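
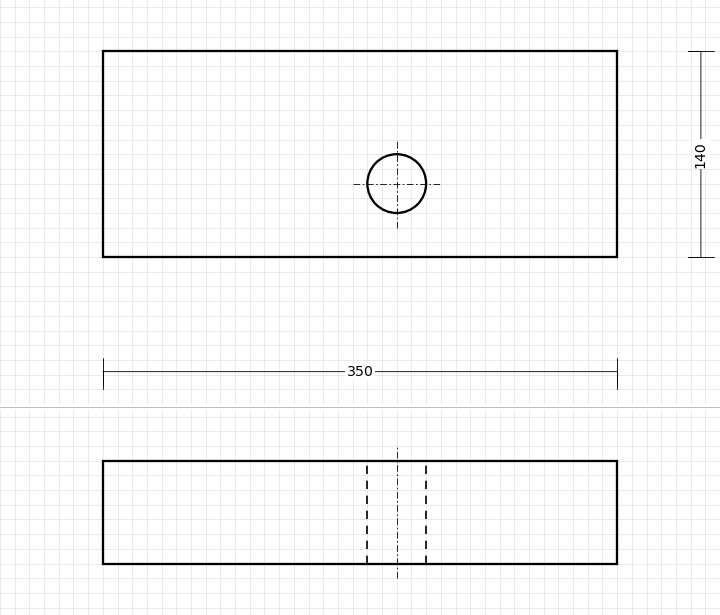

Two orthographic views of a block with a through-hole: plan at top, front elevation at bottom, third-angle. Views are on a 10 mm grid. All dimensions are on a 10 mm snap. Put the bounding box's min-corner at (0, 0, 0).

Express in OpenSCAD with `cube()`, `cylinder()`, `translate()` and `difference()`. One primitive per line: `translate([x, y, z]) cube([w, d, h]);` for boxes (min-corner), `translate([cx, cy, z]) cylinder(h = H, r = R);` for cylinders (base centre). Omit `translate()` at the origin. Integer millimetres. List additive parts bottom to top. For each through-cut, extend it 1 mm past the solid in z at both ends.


difference() {
  cube([350, 140, 70]);
  translate([200, 50, -1]) cylinder(h = 72, r = 20);
}


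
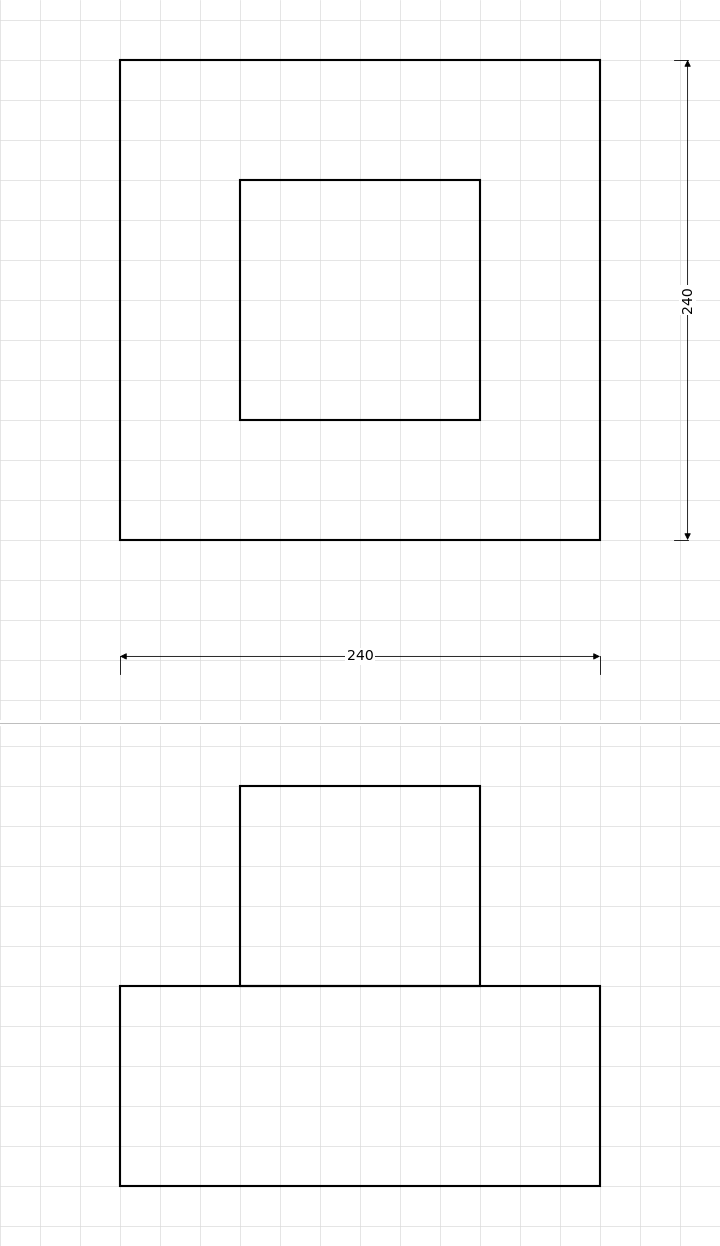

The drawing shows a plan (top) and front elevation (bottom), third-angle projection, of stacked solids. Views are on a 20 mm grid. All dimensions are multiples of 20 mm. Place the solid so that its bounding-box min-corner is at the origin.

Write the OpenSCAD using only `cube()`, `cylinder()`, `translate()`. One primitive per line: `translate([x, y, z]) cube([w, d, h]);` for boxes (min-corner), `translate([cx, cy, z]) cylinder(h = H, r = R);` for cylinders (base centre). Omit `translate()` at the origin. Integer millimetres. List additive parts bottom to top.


cube([240, 240, 100]);
translate([60, 60, 100]) cube([120, 120, 100]);


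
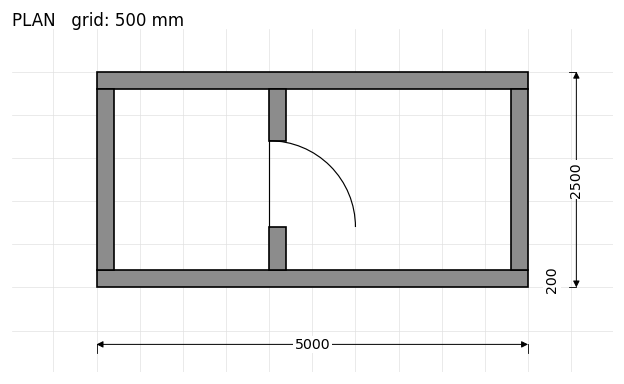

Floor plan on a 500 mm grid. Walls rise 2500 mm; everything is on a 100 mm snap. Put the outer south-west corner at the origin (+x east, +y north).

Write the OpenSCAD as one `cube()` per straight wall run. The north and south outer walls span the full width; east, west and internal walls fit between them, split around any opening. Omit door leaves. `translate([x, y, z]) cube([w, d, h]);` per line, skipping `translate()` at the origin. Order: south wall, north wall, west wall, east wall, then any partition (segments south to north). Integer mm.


cube([5000, 200, 2500]);
translate([0, 2300, 0]) cube([5000, 200, 2500]);
translate([0, 200, 0]) cube([200, 2100, 2500]);
translate([4800, 200, 0]) cube([200, 2100, 2500]);
translate([2000, 200, 0]) cube([200, 500, 2500]);
translate([2000, 1700, 0]) cube([200, 600, 2500]);


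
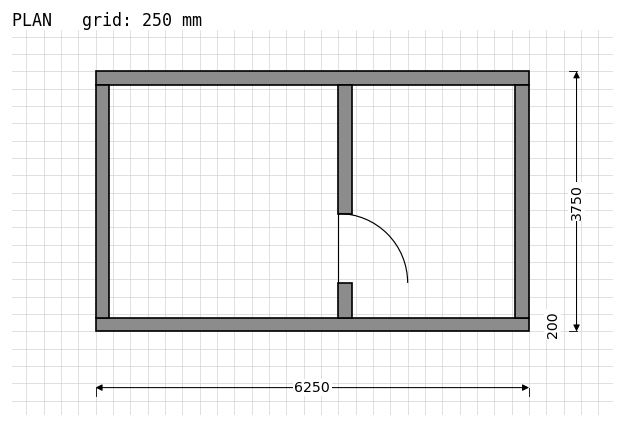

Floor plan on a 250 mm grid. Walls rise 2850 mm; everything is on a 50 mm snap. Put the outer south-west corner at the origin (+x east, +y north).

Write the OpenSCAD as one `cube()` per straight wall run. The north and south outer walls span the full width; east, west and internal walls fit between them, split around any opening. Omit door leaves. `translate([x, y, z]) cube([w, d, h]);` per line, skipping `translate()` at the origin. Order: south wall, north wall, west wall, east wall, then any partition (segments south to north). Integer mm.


cube([6250, 200, 2850]);
translate([0, 3550, 0]) cube([6250, 200, 2850]);
translate([0, 200, 0]) cube([200, 3350, 2850]);
translate([6050, 200, 0]) cube([200, 3350, 2850]);
translate([3500, 200, 0]) cube([200, 500, 2850]);
translate([3500, 1700, 0]) cube([200, 1850, 2850]);


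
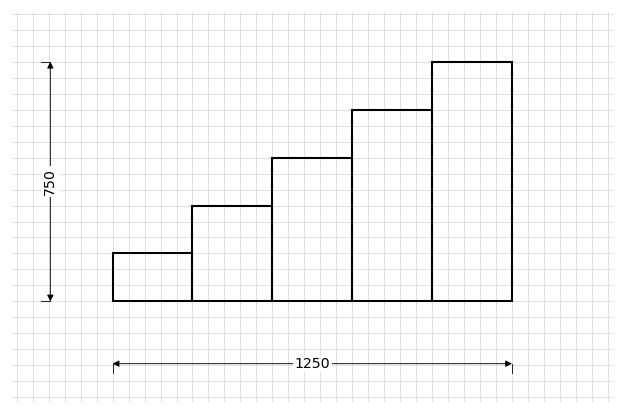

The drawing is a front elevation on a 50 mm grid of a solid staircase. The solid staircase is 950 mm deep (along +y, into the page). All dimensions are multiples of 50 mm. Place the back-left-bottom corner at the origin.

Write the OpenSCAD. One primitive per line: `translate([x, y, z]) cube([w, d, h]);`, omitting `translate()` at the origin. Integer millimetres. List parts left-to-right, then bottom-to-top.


cube([250, 950, 150]);
translate([250, 0, 0]) cube([250, 950, 300]);
translate([500, 0, 0]) cube([250, 950, 450]);
translate([750, 0, 0]) cube([250, 950, 600]);
translate([1000, 0, 0]) cube([250, 950, 750]);


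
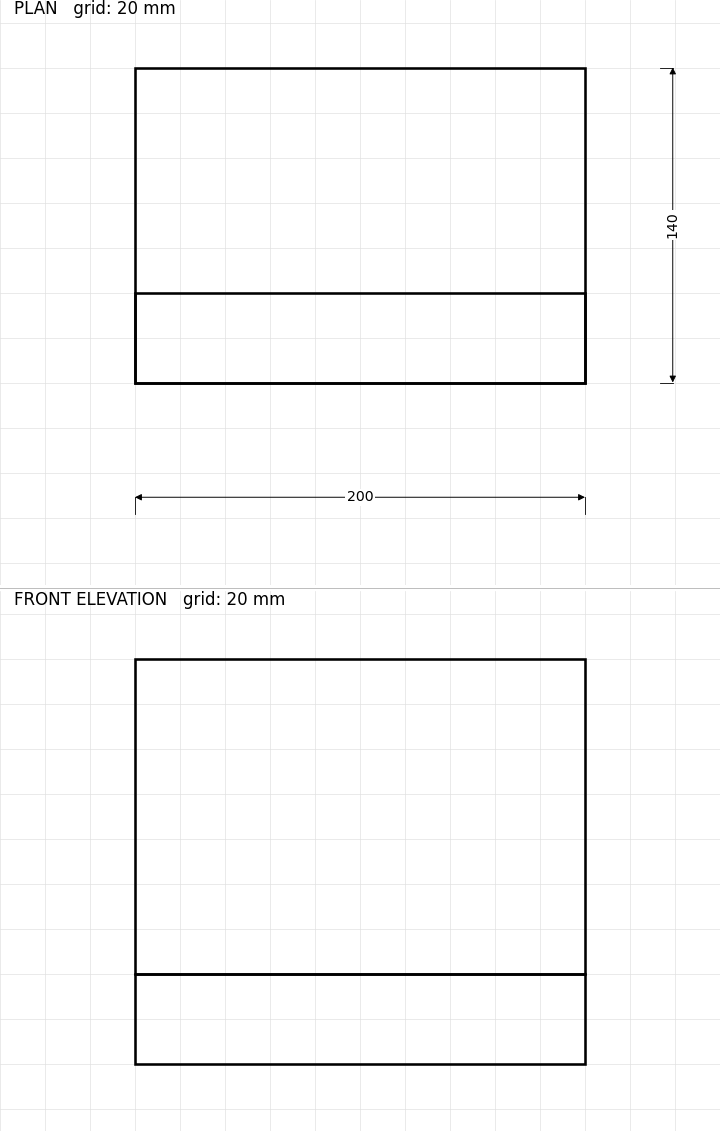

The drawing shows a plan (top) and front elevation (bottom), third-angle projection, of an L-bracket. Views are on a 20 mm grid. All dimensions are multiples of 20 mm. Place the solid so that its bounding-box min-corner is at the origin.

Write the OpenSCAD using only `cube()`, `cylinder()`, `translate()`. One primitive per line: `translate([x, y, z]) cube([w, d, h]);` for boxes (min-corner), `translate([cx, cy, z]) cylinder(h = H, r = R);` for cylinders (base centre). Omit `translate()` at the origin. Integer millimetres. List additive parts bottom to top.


cube([200, 140, 40]);
translate([0, 0, 40]) cube([200, 40, 140]);


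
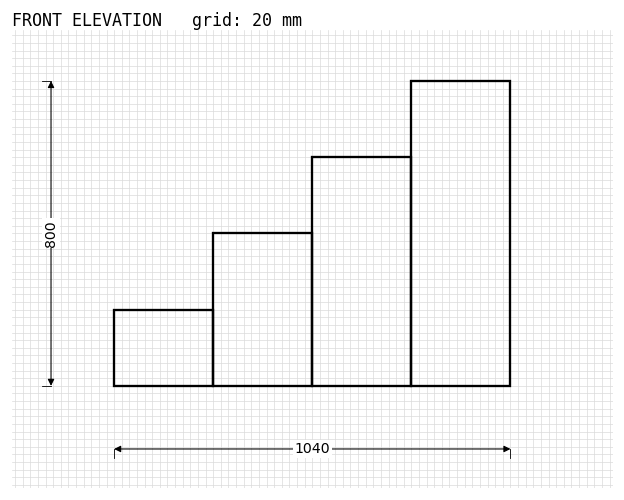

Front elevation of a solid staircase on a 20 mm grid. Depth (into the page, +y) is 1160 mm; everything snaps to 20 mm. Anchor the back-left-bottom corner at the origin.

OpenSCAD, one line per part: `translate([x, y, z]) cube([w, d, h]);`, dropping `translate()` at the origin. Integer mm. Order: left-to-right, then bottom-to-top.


cube([260, 1160, 200]);
translate([260, 0, 0]) cube([260, 1160, 400]);
translate([520, 0, 0]) cube([260, 1160, 600]);
translate([780, 0, 0]) cube([260, 1160, 800]);


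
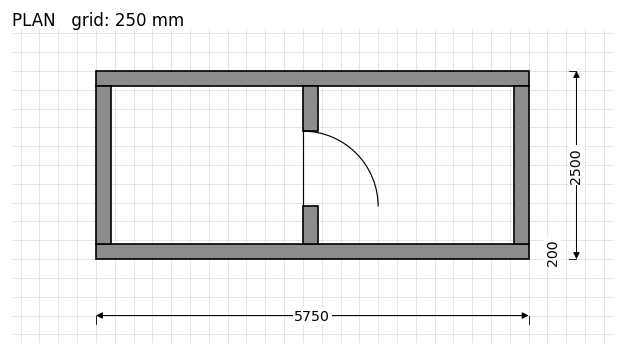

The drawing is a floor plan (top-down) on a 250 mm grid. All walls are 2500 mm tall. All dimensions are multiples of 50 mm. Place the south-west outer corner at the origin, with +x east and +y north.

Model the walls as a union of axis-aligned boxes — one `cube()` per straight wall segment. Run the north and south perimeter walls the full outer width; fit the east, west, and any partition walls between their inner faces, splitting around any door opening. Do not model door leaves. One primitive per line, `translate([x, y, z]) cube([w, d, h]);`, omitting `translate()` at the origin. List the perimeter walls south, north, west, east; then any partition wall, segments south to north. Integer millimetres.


cube([5750, 200, 2500]);
translate([0, 2300, 0]) cube([5750, 200, 2500]);
translate([0, 200, 0]) cube([200, 2100, 2500]);
translate([5550, 200, 0]) cube([200, 2100, 2500]);
translate([2750, 200, 0]) cube([200, 500, 2500]);
translate([2750, 1700, 0]) cube([200, 600, 2500]);


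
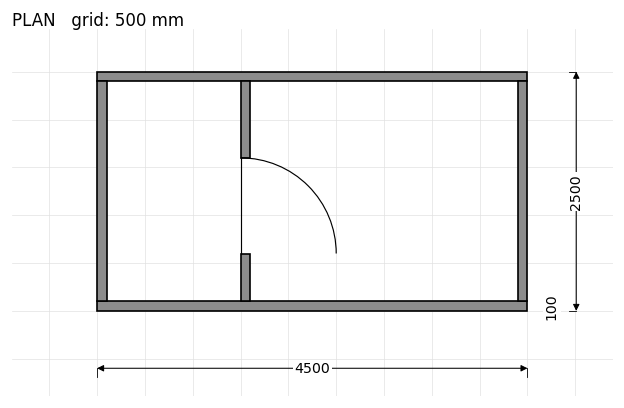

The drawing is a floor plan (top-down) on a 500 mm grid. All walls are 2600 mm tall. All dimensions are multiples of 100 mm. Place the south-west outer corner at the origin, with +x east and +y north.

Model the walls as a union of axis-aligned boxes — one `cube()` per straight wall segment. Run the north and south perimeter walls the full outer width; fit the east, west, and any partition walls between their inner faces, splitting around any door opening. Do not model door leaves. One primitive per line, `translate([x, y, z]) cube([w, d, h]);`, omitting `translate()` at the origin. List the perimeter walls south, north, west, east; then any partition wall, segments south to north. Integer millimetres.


cube([4500, 100, 2600]);
translate([0, 2400, 0]) cube([4500, 100, 2600]);
translate([0, 100, 0]) cube([100, 2300, 2600]);
translate([4400, 100, 0]) cube([100, 2300, 2600]);
translate([1500, 100, 0]) cube([100, 500, 2600]);
translate([1500, 1600, 0]) cube([100, 800, 2600]);


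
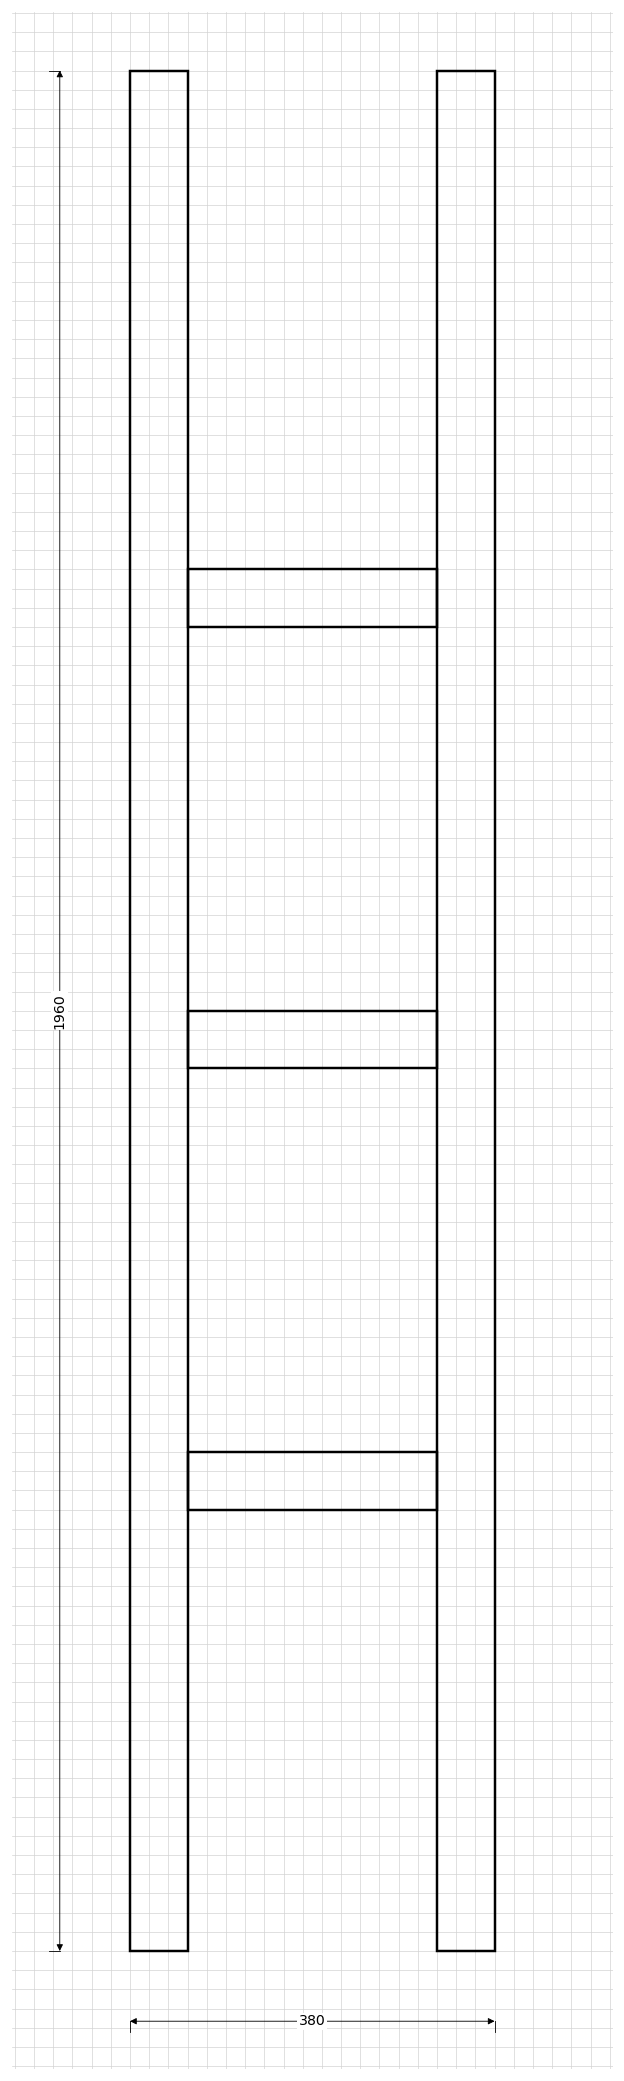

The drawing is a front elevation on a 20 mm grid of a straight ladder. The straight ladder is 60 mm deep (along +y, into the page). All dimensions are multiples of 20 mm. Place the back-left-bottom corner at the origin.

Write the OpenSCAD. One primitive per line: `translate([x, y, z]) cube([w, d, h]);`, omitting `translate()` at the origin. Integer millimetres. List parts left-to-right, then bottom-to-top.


cube([60, 60, 1960]);
translate([60, 0, 460]) cube([260, 60, 60]);
translate([60, 0, 920]) cube([260, 60, 60]);
translate([60, 0, 1380]) cube([260, 60, 60]);
translate([320, 0, 0]) cube([60, 60, 1960]);


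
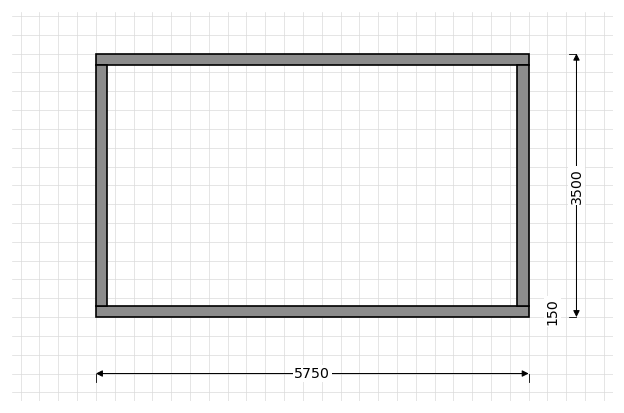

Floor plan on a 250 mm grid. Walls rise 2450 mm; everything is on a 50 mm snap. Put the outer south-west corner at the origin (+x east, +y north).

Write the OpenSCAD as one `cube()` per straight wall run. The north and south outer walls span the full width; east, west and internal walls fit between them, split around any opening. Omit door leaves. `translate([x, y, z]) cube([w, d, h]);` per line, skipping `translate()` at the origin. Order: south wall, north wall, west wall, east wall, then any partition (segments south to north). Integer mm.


cube([5750, 150, 2450]);
translate([0, 3350, 0]) cube([5750, 150, 2450]);
translate([0, 150, 0]) cube([150, 3200, 2450]);
translate([5600, 150, 0]) cube([150, 3200, 2450]);


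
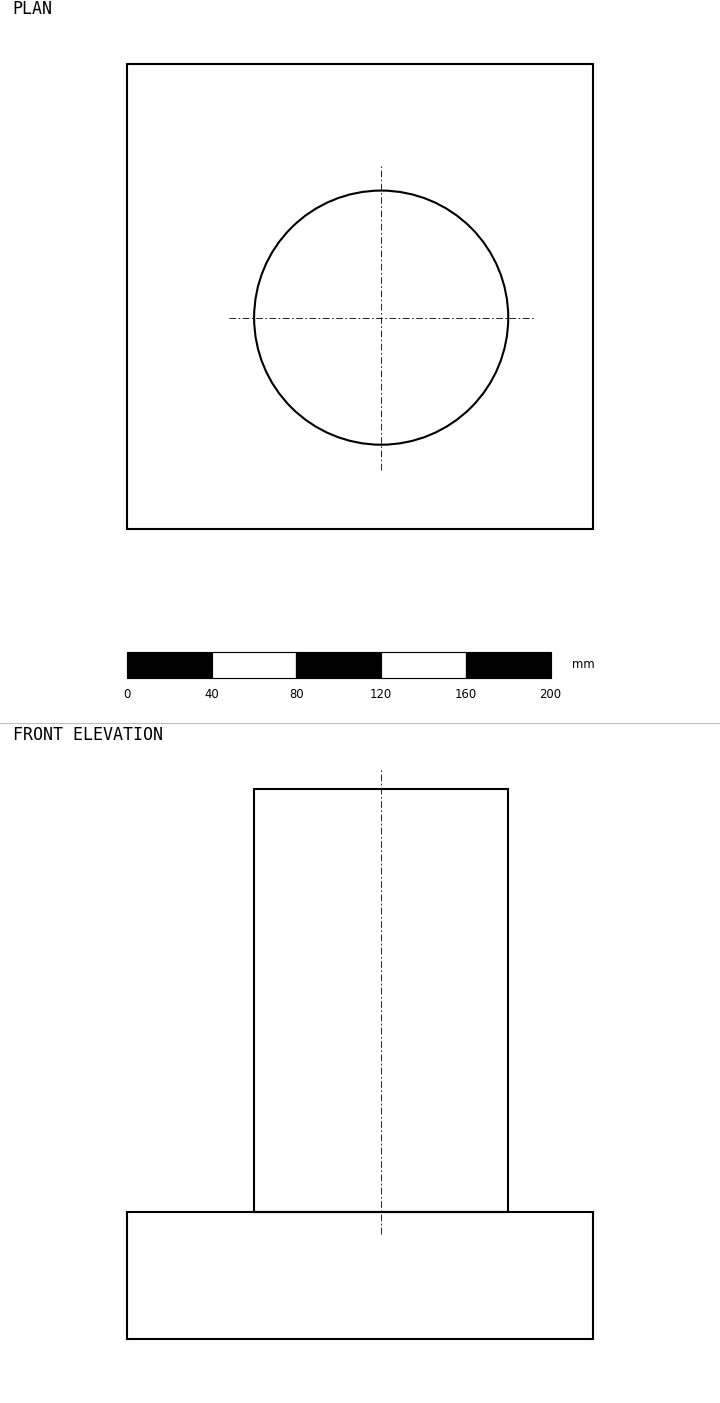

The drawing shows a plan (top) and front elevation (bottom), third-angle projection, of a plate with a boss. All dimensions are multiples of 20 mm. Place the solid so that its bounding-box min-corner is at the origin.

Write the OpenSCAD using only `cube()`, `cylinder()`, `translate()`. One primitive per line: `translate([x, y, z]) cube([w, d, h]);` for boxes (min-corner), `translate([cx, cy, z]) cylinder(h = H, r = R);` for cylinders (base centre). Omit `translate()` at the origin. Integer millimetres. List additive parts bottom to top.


cube([220, 220, 60]);
translate([120, 100, 60]) cylinder(h = 200, r = 60);


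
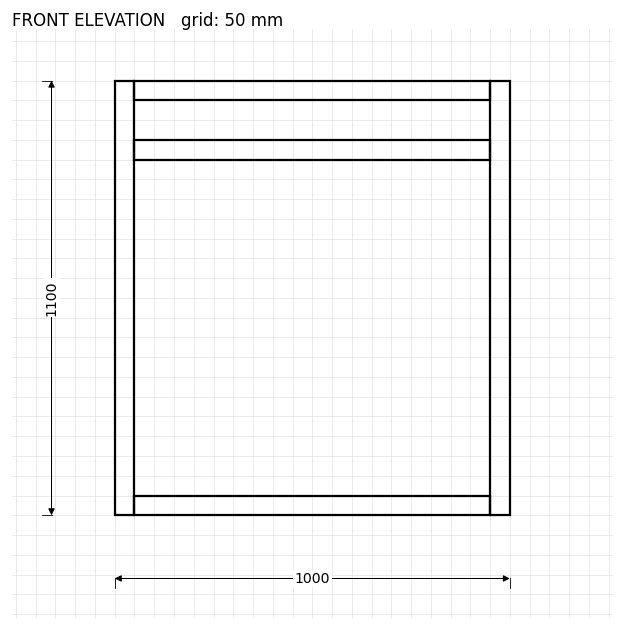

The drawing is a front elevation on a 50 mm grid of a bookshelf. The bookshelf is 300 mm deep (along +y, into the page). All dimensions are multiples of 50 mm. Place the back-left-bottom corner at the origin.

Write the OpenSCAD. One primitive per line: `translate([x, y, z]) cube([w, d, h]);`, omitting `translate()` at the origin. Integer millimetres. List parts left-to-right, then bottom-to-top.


cube([50, 300, 1100]);
translate([50, 0, 0]) cube([900, 300, 50]);
translate([50, 0, 900]) cube([900, 300, 50]);
translate([50, 0, 1050]) cube([900, 300, 50]);
translate([950, 0, 0]) cube([50, 300, 1100]);


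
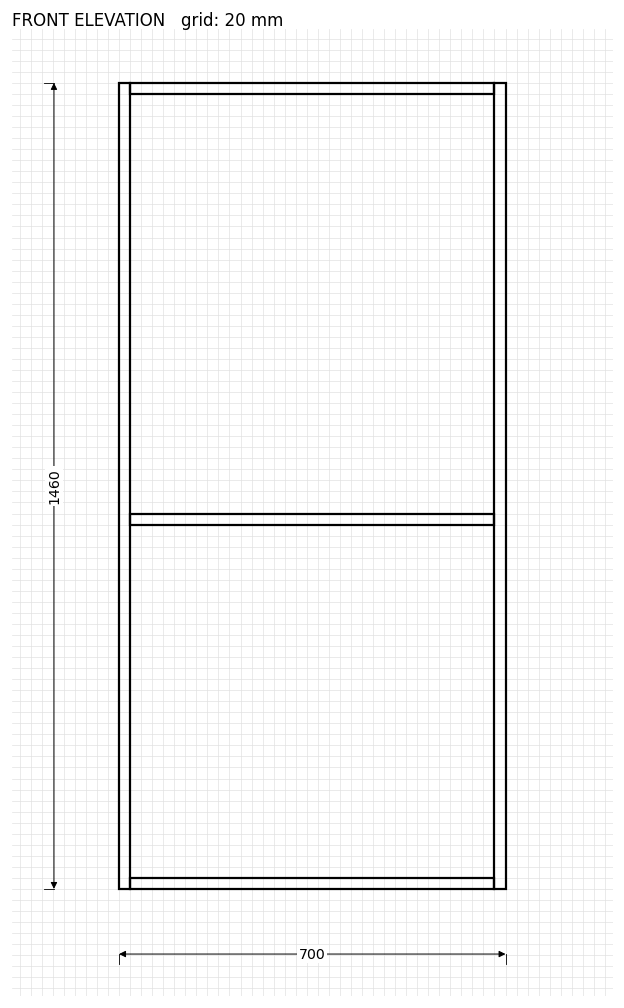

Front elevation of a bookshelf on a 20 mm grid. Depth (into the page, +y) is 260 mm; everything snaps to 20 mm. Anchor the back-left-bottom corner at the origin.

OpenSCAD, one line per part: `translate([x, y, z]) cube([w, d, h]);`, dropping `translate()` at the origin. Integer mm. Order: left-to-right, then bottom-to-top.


cube([20, 260, 1460]);
translate([20, 0, 0]) cube([660, 260, 20]);
translate([20, 0, 660]) cube([660, 260, 20]);
translate([20, 0, 1440]) cube([660, 260, 20]);
translate([680, 0, 0]) cube([20, 260, 1460]);


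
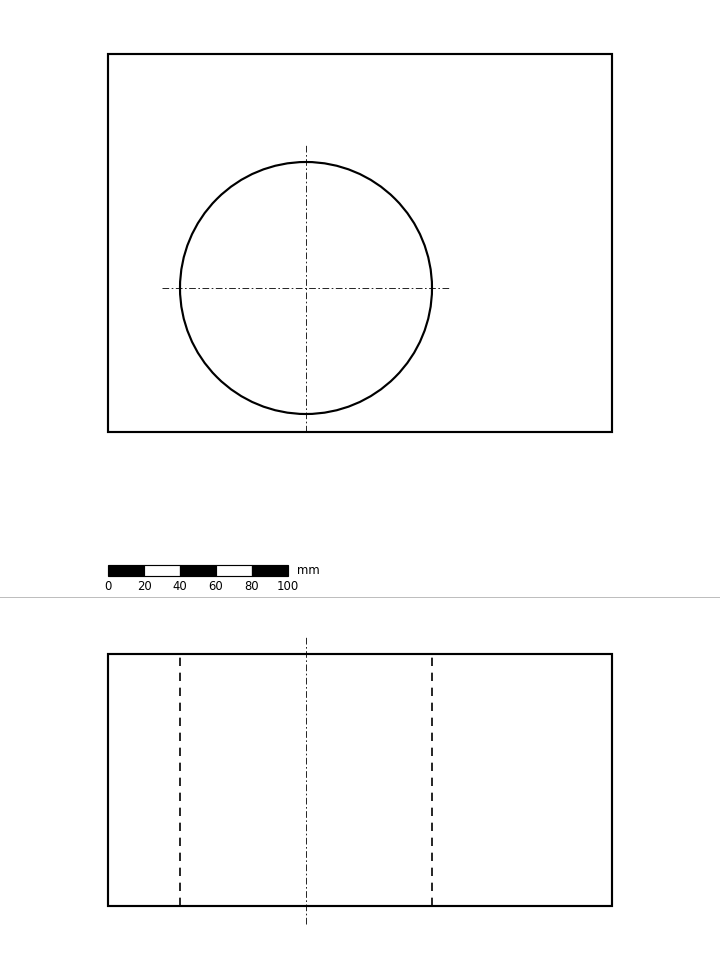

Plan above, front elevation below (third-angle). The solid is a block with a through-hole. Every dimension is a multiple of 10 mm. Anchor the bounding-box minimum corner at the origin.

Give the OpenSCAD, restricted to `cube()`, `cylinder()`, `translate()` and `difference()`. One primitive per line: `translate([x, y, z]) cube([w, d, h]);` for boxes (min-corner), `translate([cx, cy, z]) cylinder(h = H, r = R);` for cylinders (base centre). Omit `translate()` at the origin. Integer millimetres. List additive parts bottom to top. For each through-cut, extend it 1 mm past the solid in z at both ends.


difference() {
  cube([280, 210, 140]);
  translate([110, 80, -1]) cylinder(h = 142, r = 70);
}


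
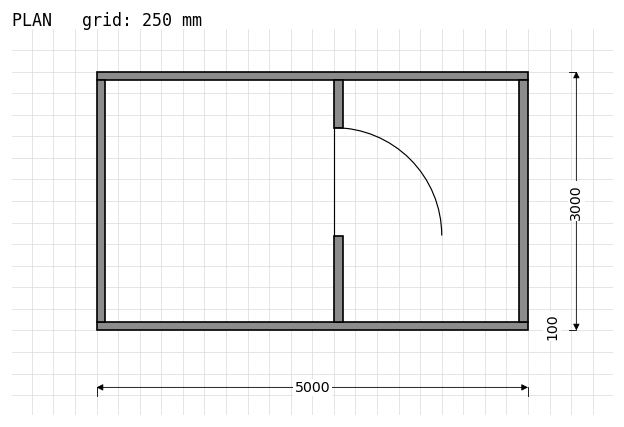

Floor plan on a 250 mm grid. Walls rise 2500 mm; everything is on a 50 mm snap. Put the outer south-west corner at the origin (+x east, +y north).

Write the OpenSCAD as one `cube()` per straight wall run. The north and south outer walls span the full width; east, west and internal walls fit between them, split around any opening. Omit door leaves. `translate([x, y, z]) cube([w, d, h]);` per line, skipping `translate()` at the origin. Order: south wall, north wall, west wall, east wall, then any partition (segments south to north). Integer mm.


cube([5000, 100, 2500]);
translate([0, 2900, 0]) cube([5000, 100, 2500]);
translate([0, 100, 0]) cube([100, 2800, 2500]);
translate([4900, 100, 0]) cube([100, 2800, 2500]);
translate([2750, 100, 0]) cube([100, 1000, 2500]);
translate([2750, 2350, 0]) cube([100, 550, 2500]);


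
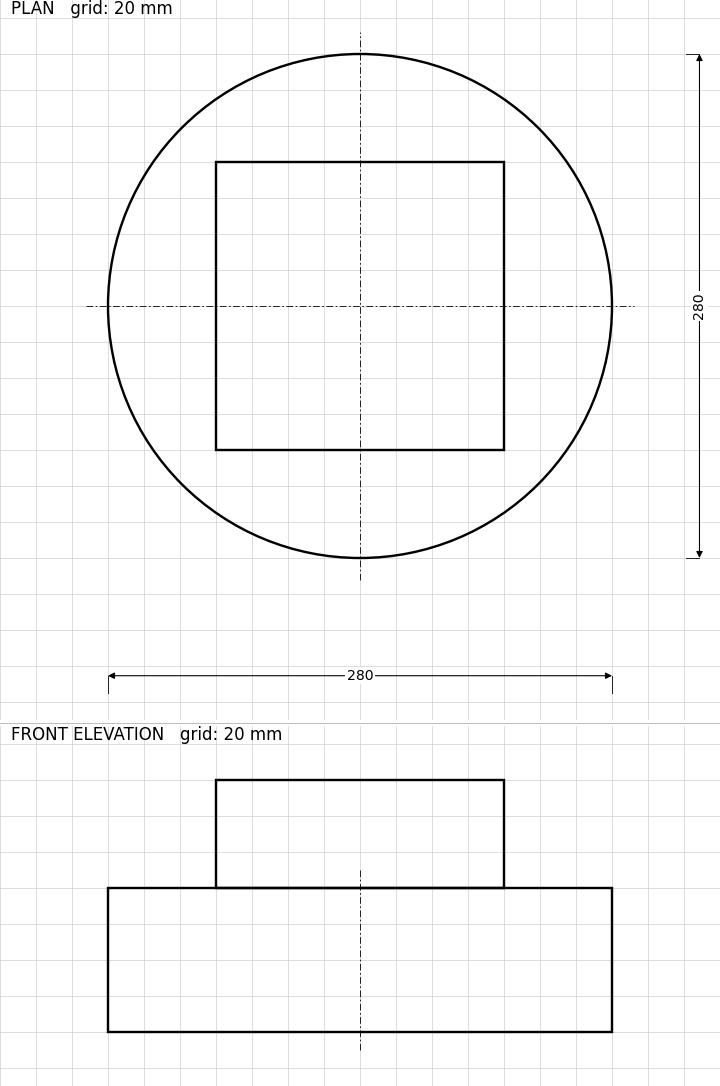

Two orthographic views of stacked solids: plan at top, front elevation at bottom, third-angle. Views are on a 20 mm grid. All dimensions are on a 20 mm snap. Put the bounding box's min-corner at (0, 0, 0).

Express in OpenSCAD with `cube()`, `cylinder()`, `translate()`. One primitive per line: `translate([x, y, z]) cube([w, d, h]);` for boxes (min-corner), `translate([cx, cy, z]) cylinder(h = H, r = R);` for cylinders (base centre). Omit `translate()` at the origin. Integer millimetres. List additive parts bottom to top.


translate([140, 140, 0]) cylinder(h = 80, r = 140);
translate([60, 60, 80]) cube([160, 160, 60]);


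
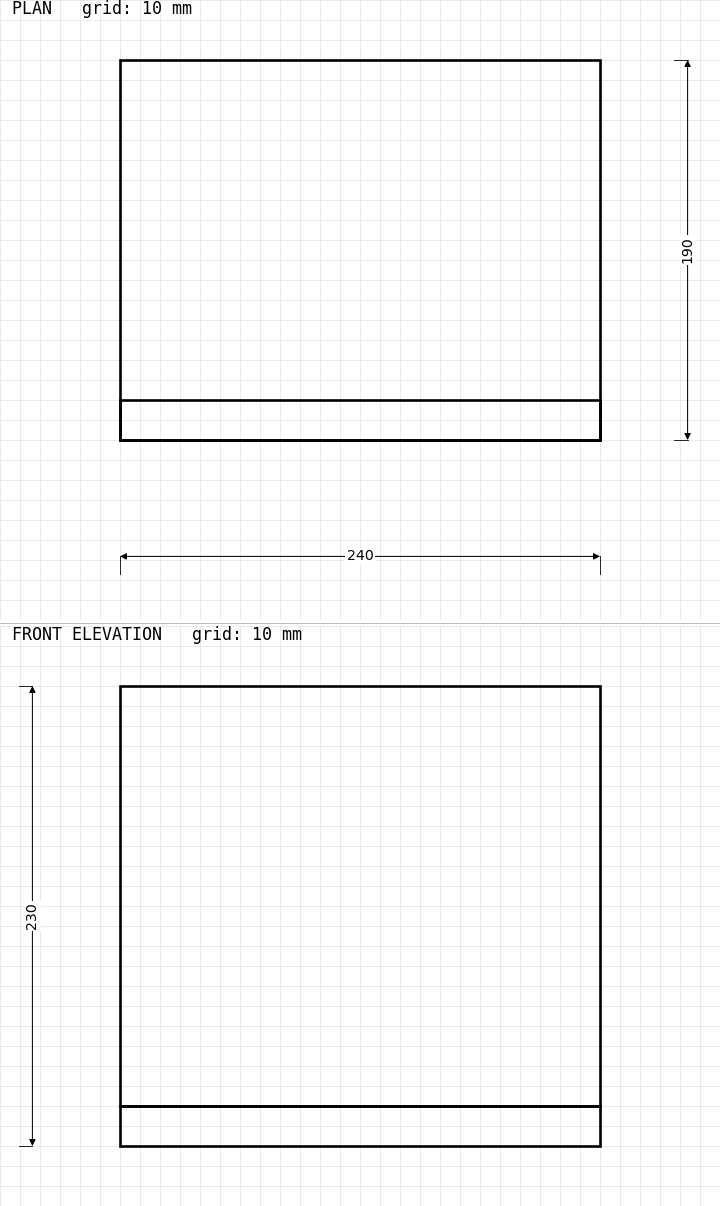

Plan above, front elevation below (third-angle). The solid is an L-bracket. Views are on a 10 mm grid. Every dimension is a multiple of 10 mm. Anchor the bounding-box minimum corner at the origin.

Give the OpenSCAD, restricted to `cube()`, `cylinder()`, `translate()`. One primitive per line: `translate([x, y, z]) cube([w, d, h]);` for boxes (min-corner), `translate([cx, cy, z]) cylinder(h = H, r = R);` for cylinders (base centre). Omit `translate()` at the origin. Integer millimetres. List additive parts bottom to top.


cube([240, 190, 20]);
translate([0, 0, 20]) cube([240, 20, 210]);


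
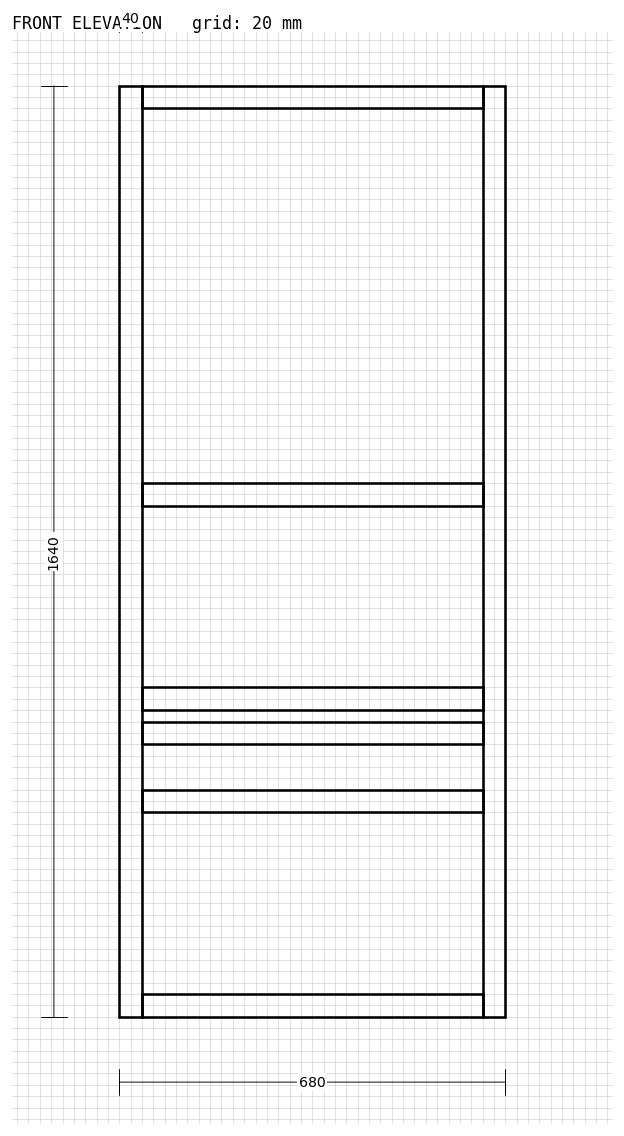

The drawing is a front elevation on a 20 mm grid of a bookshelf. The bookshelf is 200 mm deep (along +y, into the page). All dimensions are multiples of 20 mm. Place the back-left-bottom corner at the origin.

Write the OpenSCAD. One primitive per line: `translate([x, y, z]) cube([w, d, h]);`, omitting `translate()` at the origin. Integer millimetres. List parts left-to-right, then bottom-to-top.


cube([40, 200, 1640]);
translate([40, 0, 0]) cube([600, 200, 40]);
translate([40, 0, 360]) cube([600, 200, 40]);
translate([40, 0, 480]) cube([600, 200, 40]);
translate([40, 0, 540]) cube([600, 200, 40]);
translate([40, 0, 900]) cube([600, 200, 40]);
translate([40, 0, 1600]) cube([600, 200, 40]);
translate([640, 0, 0]) cube([40, 200, 1640]);


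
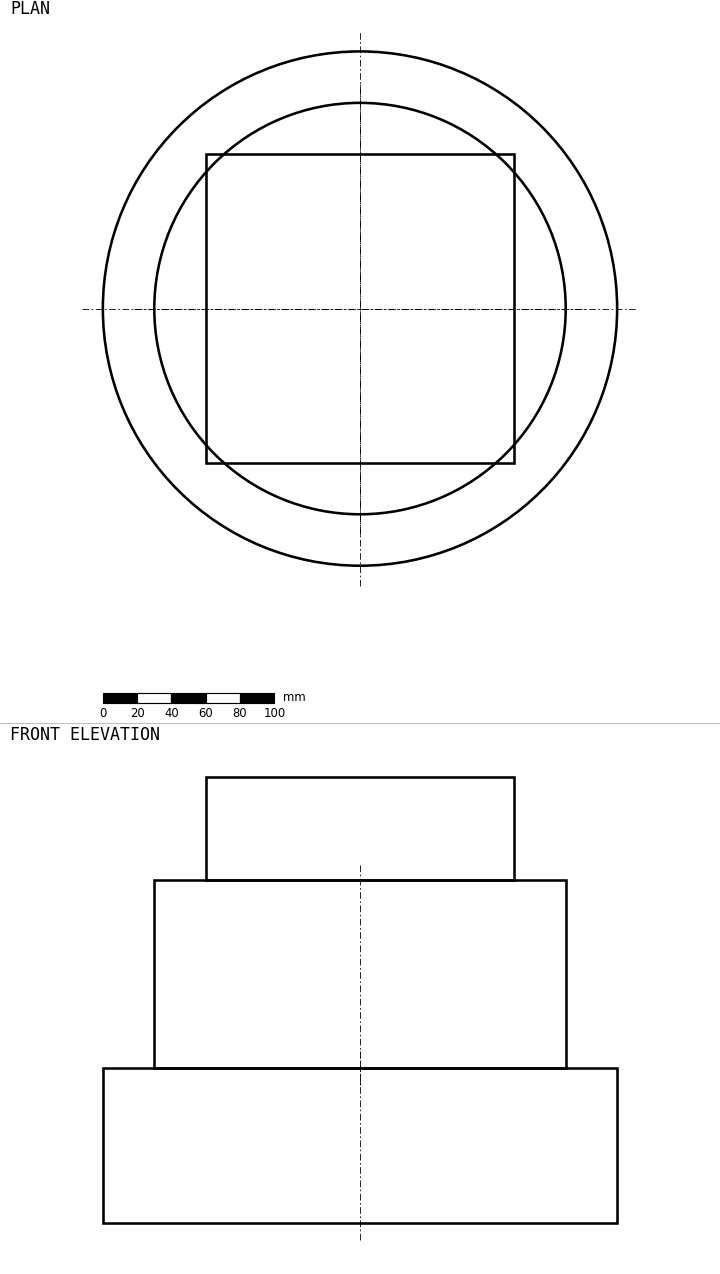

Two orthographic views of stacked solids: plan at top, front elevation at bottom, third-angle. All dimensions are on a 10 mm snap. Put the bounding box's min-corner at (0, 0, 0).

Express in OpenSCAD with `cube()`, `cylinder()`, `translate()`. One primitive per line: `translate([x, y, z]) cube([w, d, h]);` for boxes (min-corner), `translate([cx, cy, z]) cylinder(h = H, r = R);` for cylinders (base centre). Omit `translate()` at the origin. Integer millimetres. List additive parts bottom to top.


translate([150, 150, 0]) cylinder(h = 90, r = 150);
translate([150, 150, 90]) cylinder(h = 110, r = 120);
translate([60, 60, 200]) cube([180, 180, 60]);


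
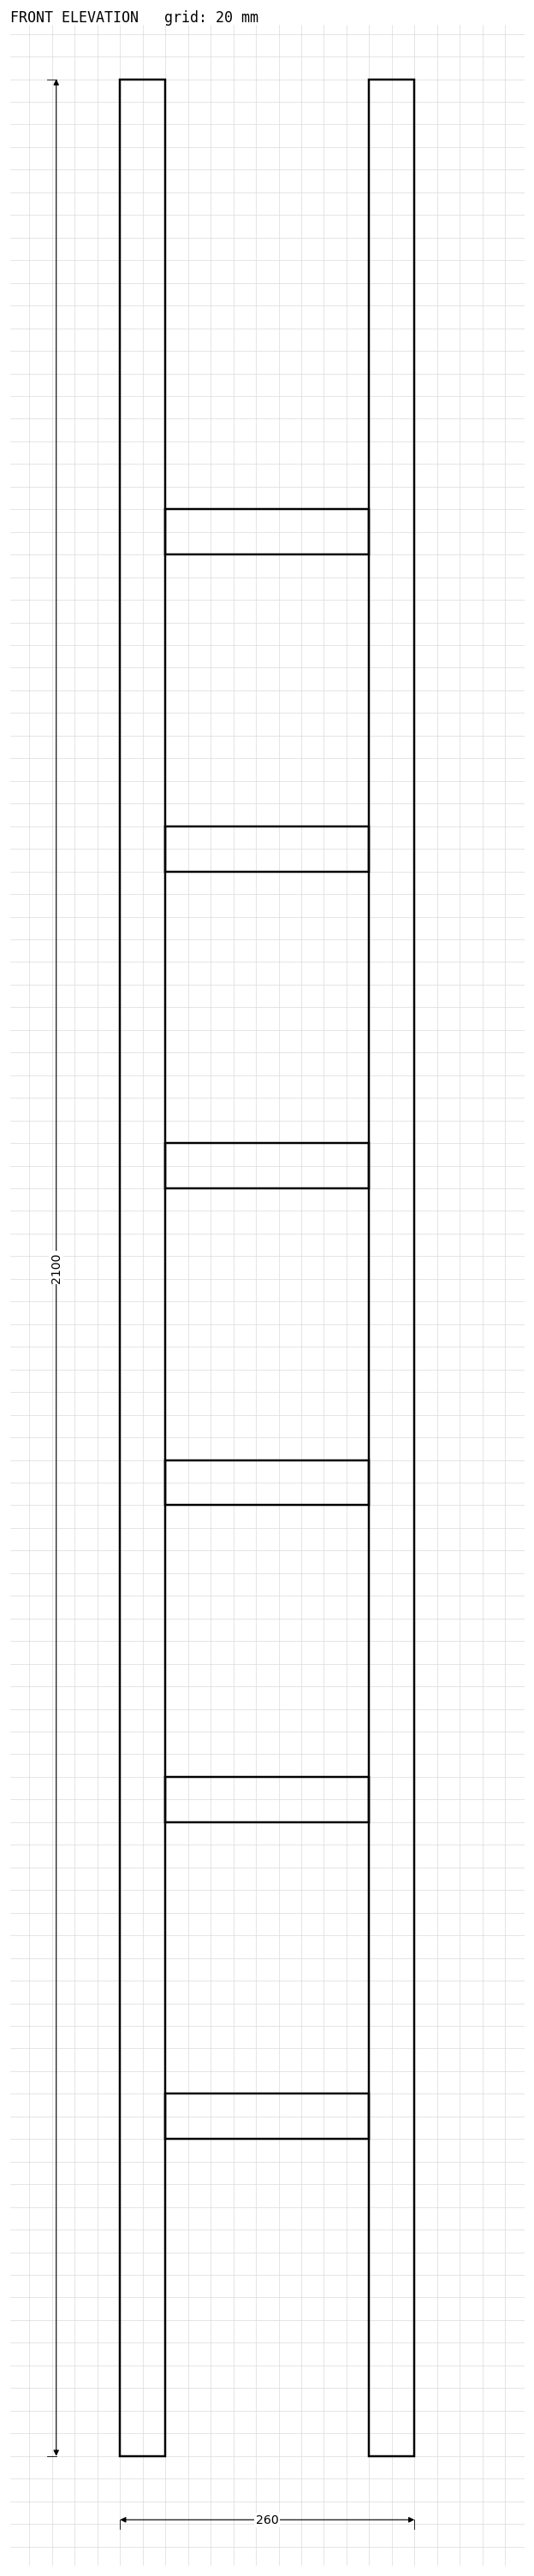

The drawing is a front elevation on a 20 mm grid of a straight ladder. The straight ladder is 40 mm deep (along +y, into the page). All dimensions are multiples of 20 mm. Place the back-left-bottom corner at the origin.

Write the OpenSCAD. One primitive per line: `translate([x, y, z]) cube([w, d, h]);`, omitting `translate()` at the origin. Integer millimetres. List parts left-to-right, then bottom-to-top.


cube([40, 40, 2100]);
translate([40, 0, 280]) cube([180, 40, 40]);
translate([40, 0, 560]) cube([180, 40, 40]);
translate([40, 0, 840]) cube([180, 40, 40]);
translate([40, 0, 1120]) cube([180, 40, 40]);
translate([40, 0, 1400]) cube([180, 40, 40]);
translate([40, 0, 1680]) cube([180, 40, 40]);
translate([220, 0, 0]) cube([40, 40, 2100]);


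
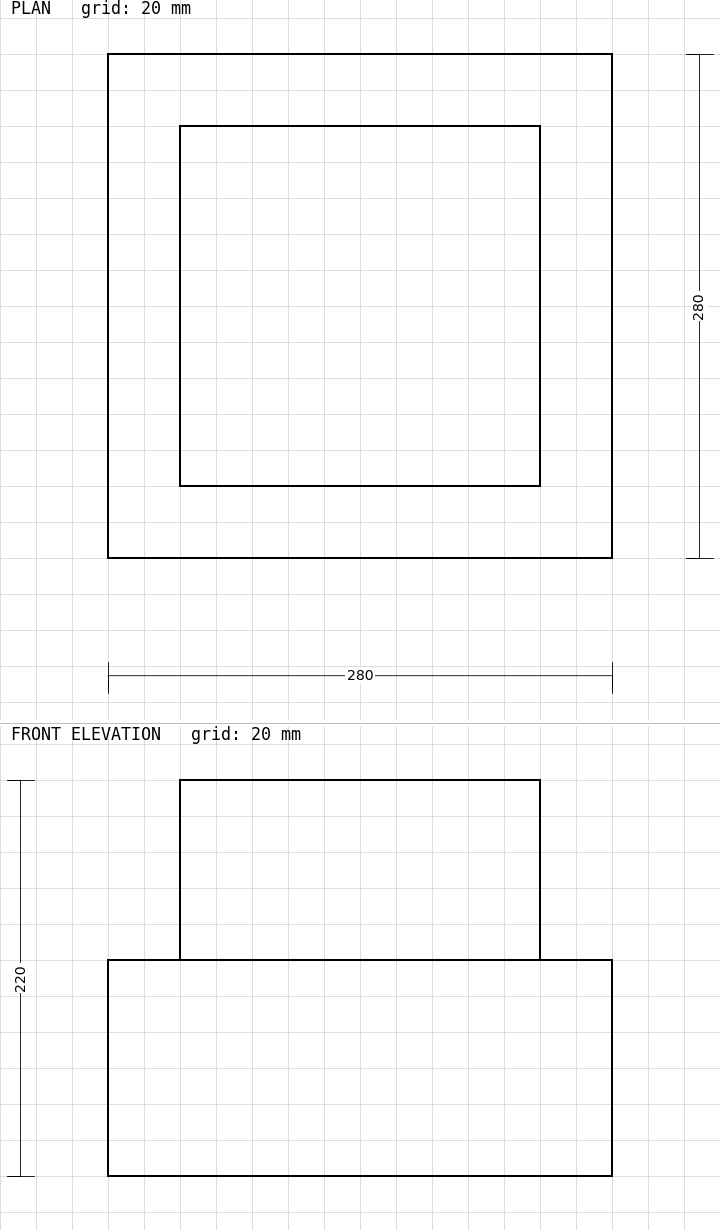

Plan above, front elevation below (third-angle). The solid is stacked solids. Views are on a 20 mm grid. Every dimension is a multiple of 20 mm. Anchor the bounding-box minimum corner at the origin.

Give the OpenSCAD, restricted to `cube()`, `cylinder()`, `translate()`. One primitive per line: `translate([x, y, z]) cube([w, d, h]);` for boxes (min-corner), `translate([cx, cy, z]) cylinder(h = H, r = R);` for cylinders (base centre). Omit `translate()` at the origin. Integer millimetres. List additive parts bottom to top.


cube([280, 280, 120]);
translate([40, 40, 120]) cube([200, 200, 100]);


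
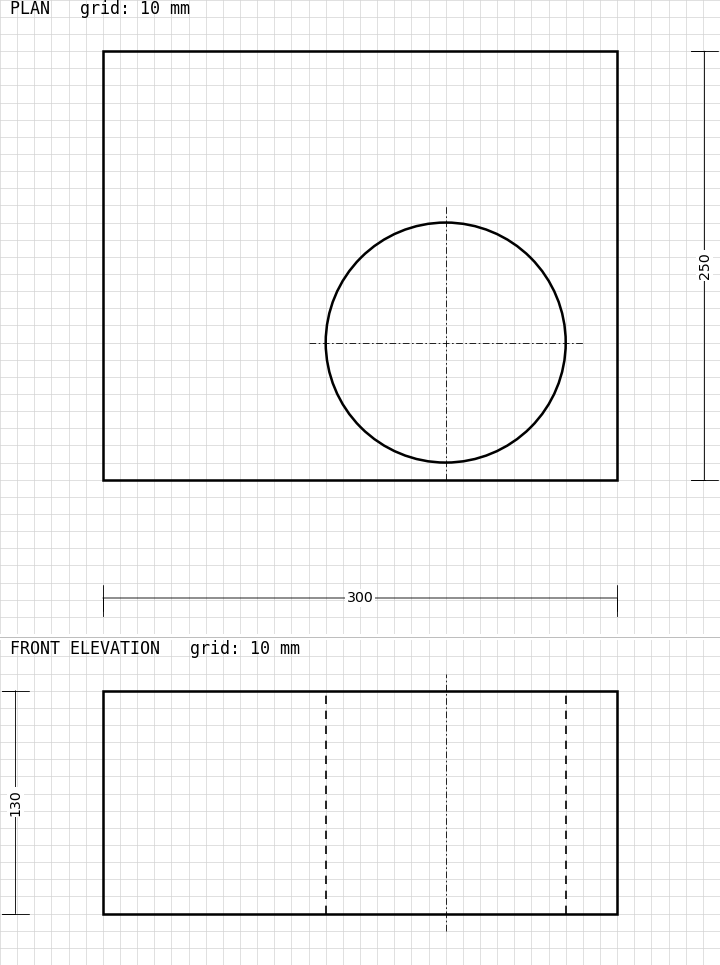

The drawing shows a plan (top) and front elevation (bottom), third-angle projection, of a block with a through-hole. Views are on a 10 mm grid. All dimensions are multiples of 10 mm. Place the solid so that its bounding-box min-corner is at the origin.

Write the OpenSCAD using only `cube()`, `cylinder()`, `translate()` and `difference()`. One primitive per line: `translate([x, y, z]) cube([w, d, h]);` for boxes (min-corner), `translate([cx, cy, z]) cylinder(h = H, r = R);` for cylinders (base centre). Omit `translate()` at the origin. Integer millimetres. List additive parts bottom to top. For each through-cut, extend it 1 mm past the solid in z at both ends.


difference() {
  cube([300, 250, 130]);
  translate([200, 80, -1]) cylinder(h = 132, r = 70);
}


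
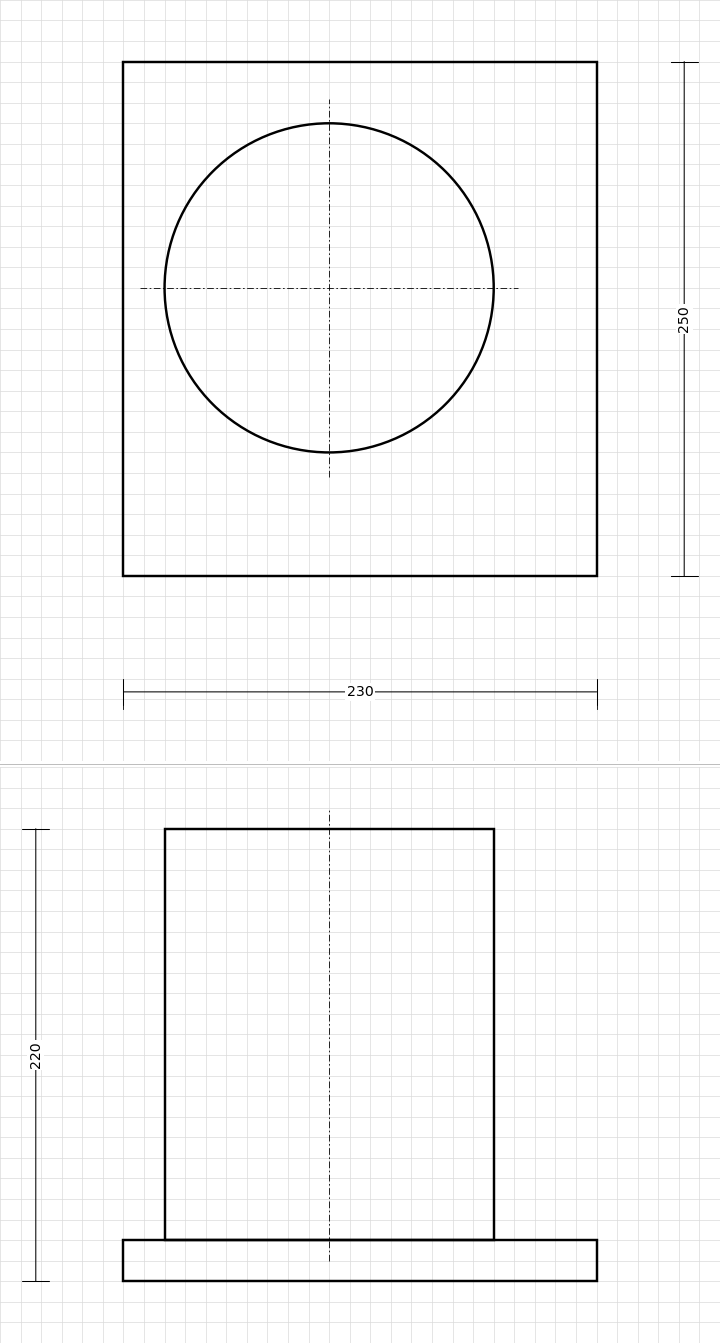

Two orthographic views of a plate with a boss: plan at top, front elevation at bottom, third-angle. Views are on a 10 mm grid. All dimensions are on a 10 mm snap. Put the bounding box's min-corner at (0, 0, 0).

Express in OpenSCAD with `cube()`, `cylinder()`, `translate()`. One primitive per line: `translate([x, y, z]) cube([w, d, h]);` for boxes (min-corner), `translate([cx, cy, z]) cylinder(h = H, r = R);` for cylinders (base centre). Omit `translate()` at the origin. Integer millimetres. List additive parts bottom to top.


cube([230, 250, 20]);
translate([100, 140, 20]) cylinder(h = 200, r = 80);


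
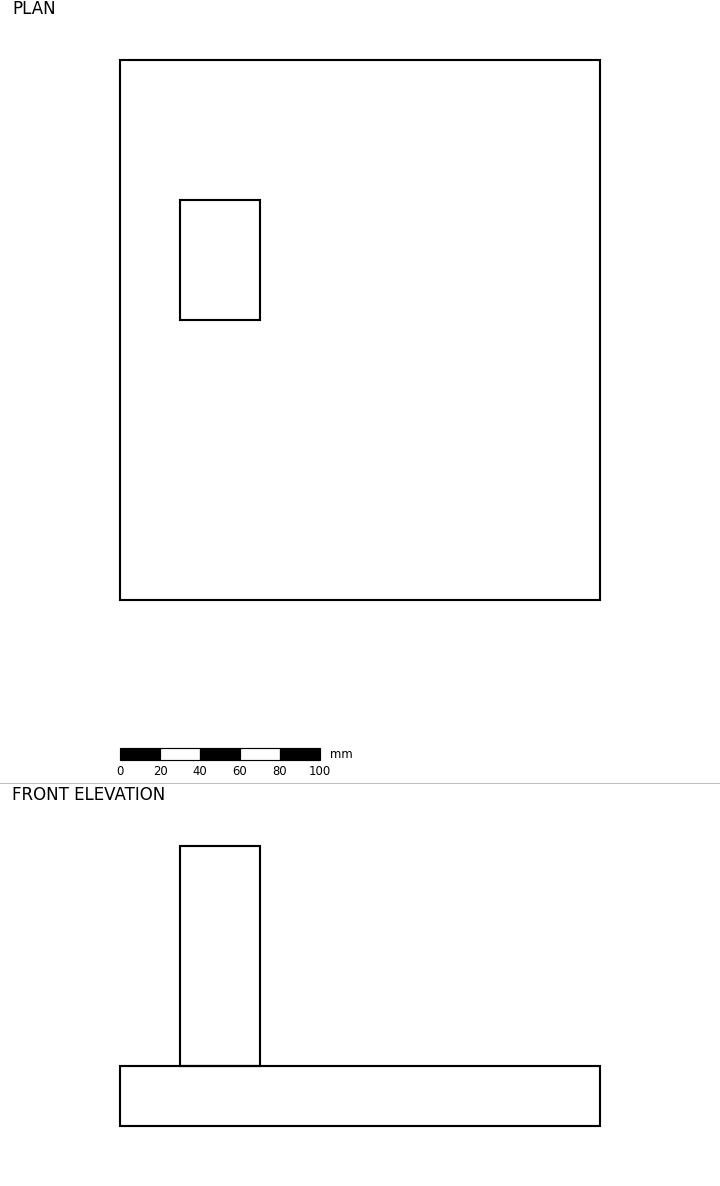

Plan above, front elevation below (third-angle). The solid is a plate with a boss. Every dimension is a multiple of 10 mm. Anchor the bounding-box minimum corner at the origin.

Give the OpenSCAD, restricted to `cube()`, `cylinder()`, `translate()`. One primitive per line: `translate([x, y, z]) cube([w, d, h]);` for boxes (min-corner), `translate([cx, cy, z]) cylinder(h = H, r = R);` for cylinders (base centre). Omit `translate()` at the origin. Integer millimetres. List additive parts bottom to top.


cube([240, 270, 30]);
translate([30, 140, 30]) cube([40, 60, 110]);


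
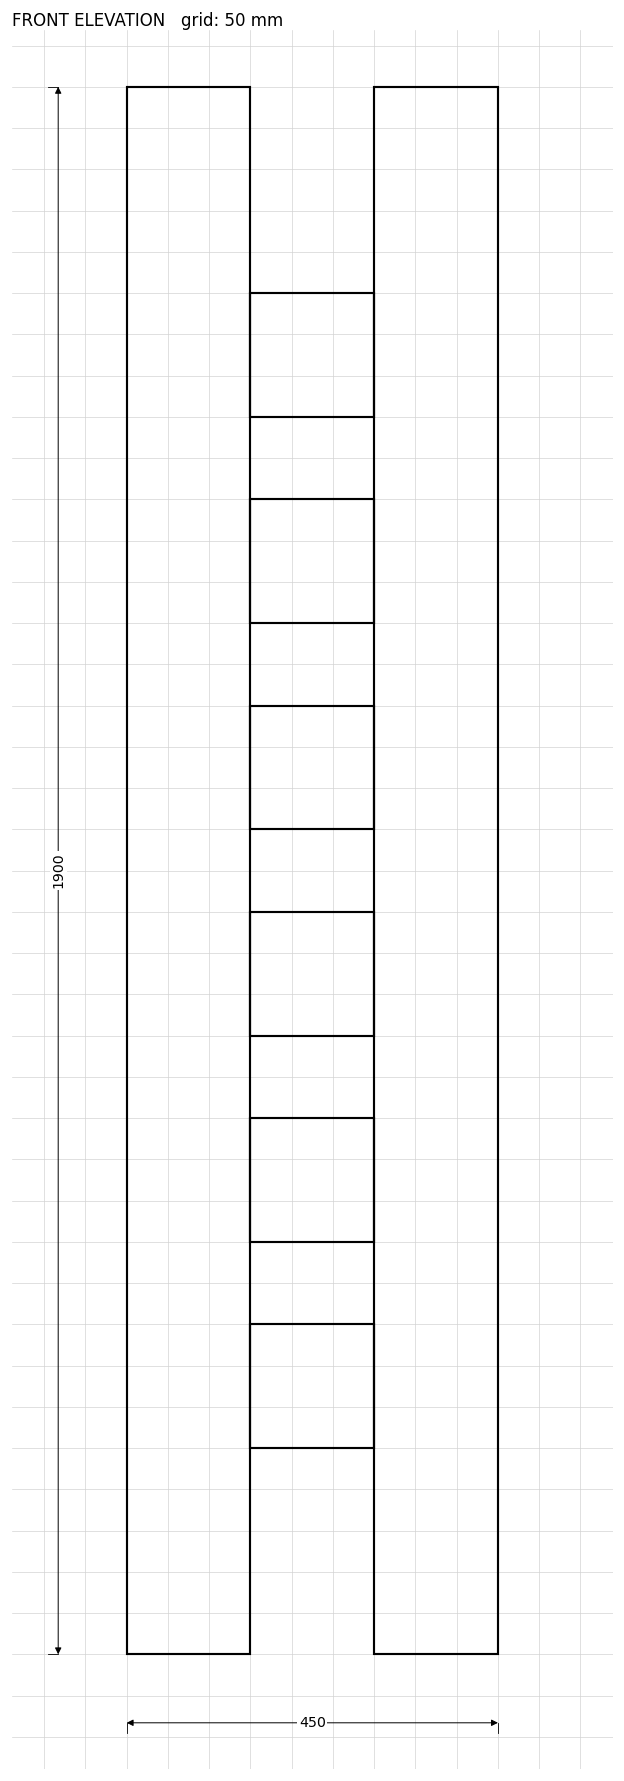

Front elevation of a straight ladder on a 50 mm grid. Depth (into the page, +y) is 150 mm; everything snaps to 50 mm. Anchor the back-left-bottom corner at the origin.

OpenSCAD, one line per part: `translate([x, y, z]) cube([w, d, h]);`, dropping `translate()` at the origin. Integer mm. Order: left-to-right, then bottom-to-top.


cube([150, 150, 1900]);
translate([150, 0, 250]) cube([150, 150, 150]);
translate([150, 0, 500]) cube([150, 150, 150]);
translate([150, 0, 750]) cube([150, 150, 150]);
translate([150, 0, 1000]) cube([150, 150, 150]);
translate([150, 0, 1250]) cube([150, 150, 150]);
translate([150, 0, 1500]) cube([150, 150, 150]);
translate([300, 0, 0]) cube([150, 150, 1900]);


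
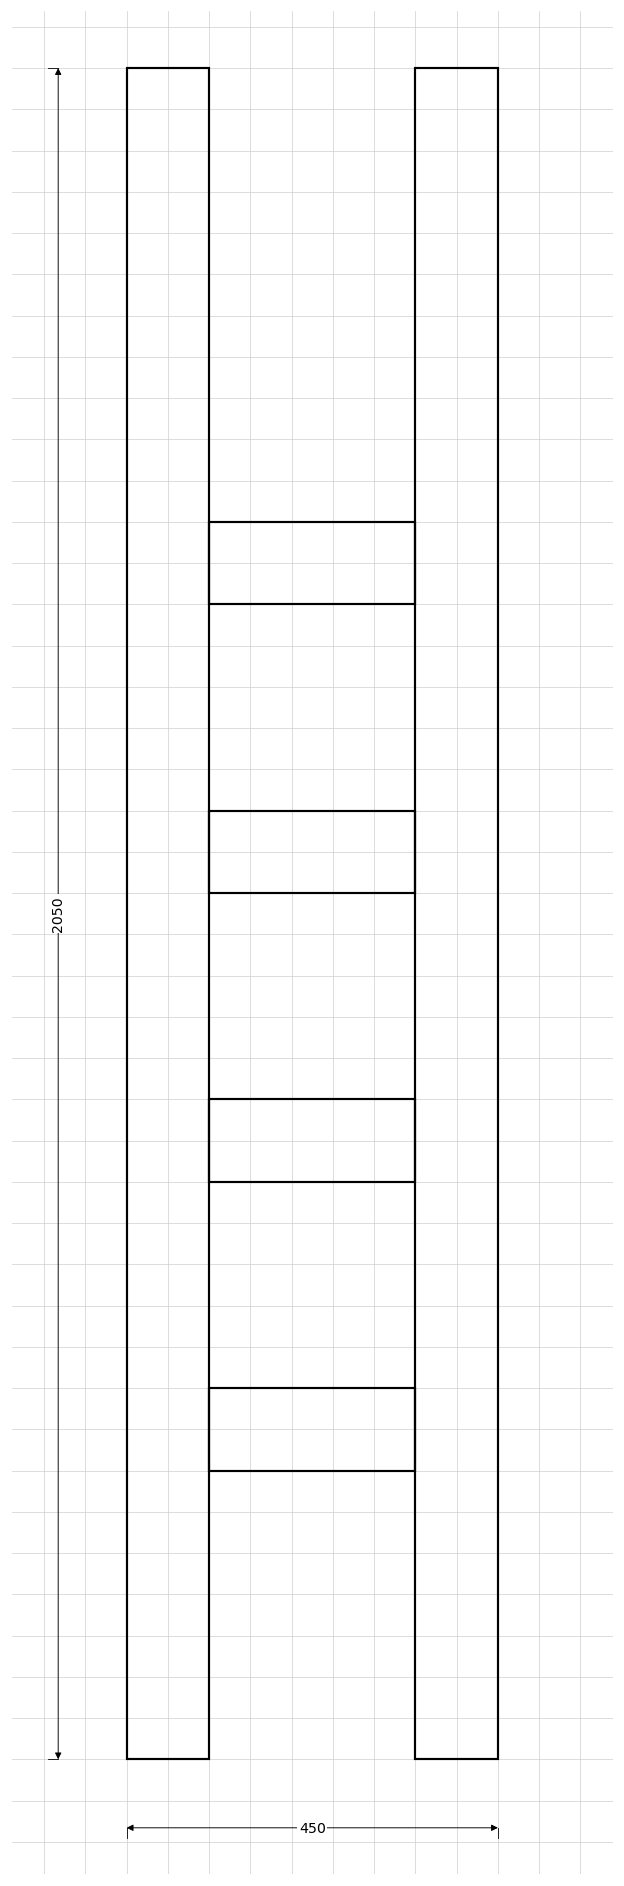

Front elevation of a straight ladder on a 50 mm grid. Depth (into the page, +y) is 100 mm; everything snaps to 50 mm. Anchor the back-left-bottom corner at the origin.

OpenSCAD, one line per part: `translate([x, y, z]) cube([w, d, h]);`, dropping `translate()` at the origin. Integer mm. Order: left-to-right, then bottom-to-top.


cube([100, 100, 2050]);
translate([100, 0, 350]) cube([250, 100, 100]);
translate([100, 0, 700]) cube([250, 100, 100]);
translate([100, 0, 1050]) cube([250, 100, 100]);
translate([100, 0, 1400]) cube([250, 100, 100]);
translate([350, 0, 0]) cube([100, 100, 2050]);


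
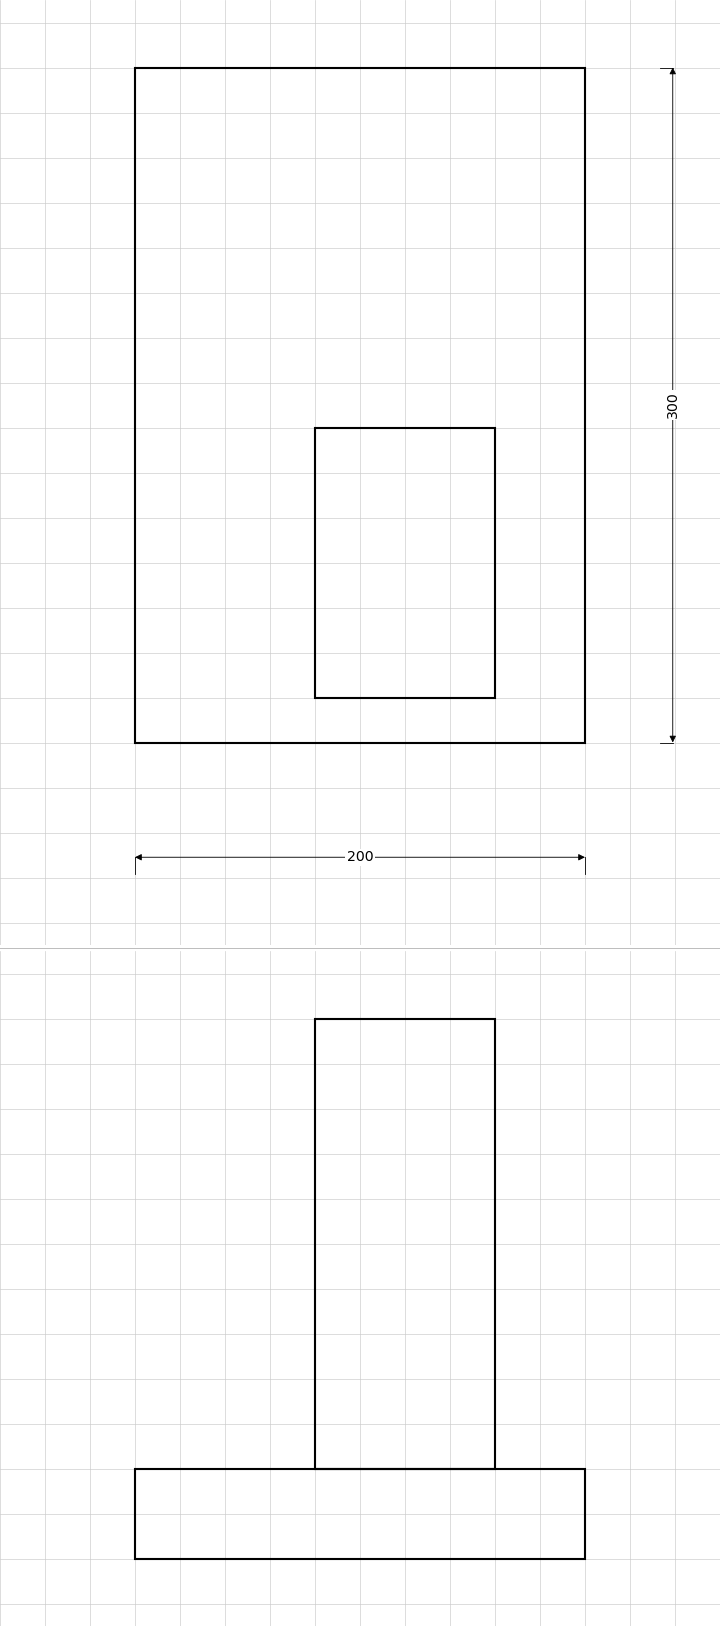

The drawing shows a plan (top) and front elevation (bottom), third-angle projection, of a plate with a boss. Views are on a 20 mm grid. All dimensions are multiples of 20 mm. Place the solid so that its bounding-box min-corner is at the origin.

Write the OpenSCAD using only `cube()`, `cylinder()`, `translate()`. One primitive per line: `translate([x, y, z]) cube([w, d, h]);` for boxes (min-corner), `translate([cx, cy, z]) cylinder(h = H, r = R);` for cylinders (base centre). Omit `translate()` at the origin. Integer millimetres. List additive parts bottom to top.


cube([200, 300, 40]);
translate([80, 20, 40]) cube([80, 120, 200]);


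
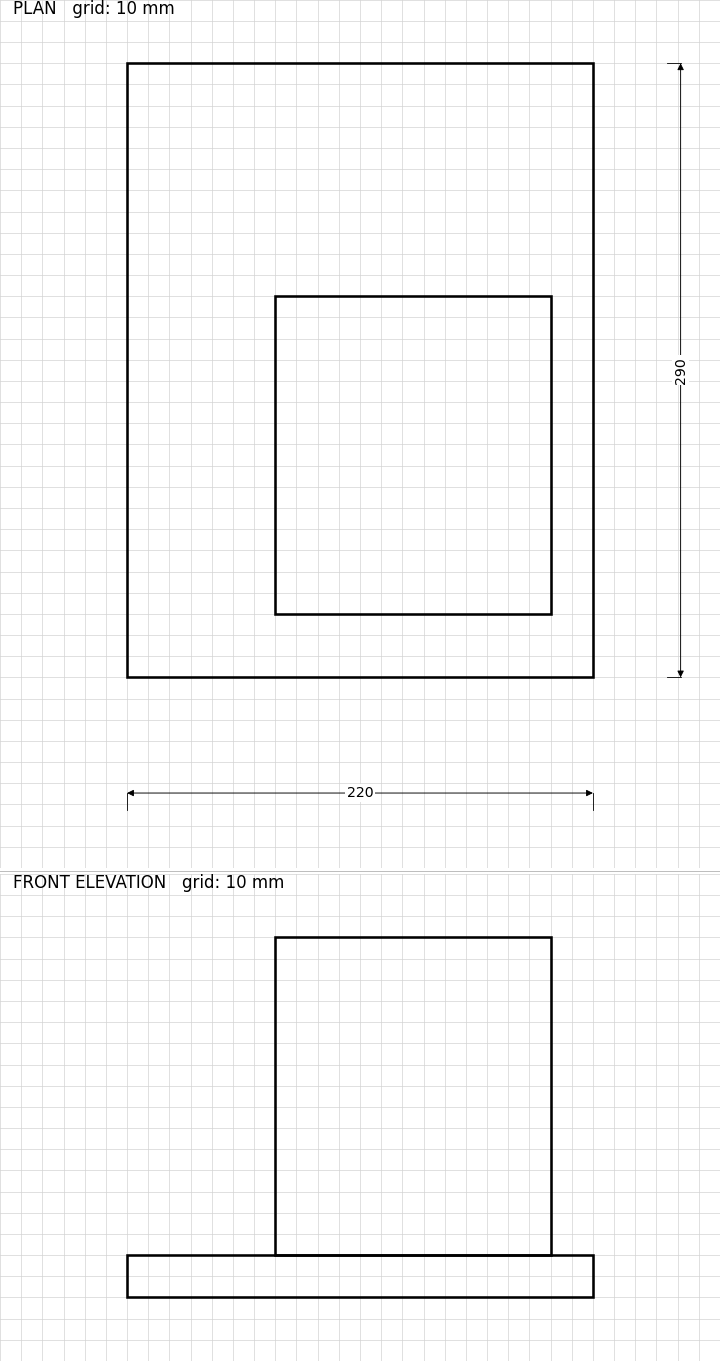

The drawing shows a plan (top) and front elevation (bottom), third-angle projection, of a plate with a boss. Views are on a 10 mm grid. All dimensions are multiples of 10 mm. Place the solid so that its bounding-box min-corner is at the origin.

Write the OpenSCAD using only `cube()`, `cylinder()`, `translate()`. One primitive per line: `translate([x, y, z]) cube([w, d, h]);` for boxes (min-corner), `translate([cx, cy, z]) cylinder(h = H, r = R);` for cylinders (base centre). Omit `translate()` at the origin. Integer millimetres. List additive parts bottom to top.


cube([220, 290, 20]);
translate([70, 30, 20]) cube([130, 150, 150]);


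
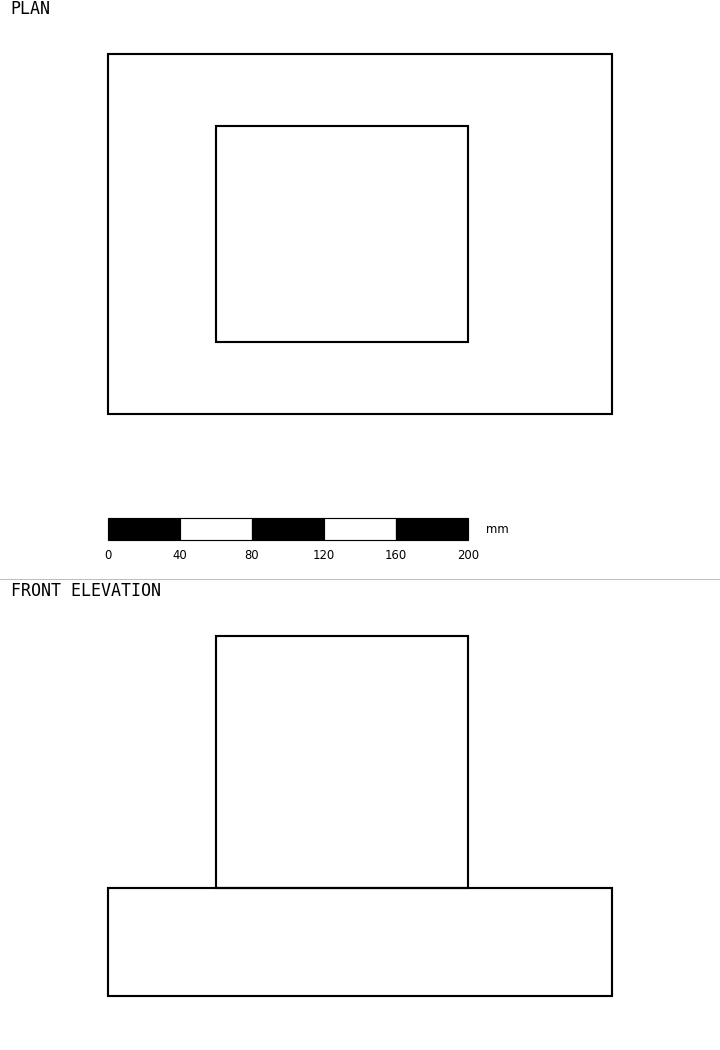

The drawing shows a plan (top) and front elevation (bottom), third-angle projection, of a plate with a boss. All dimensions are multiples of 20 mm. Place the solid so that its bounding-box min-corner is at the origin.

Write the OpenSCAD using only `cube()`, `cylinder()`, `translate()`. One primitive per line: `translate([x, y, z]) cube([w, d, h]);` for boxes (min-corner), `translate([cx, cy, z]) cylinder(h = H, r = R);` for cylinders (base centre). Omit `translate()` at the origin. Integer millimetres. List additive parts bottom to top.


cube([280, 200, 60]);
translate([60, 40, 60]) cube([140, 120, 140]);


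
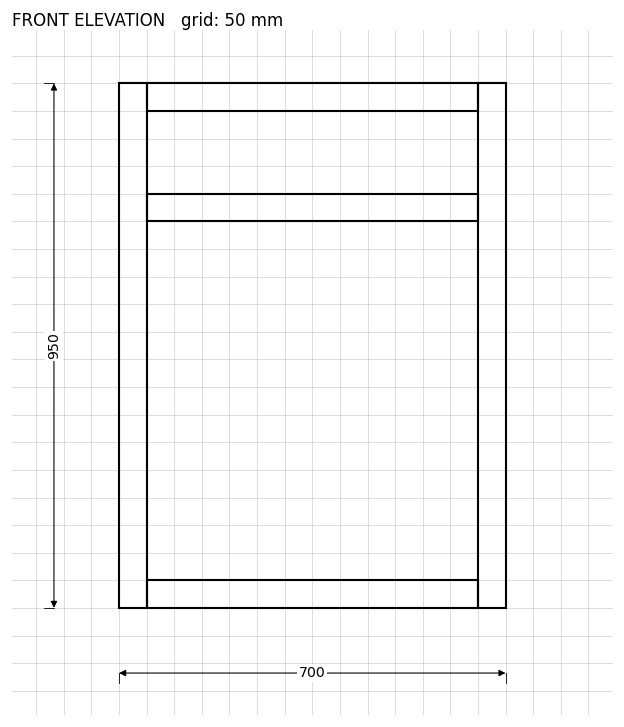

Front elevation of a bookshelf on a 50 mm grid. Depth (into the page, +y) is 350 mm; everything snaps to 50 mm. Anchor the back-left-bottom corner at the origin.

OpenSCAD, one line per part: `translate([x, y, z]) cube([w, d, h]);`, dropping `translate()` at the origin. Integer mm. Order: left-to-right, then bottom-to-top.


cube([50, 350, 950]);
translate([50, 0, 0]) cube([600, 350, 50]);
translate([50, 0, 700]) cube([600, 350, 50]);
translate([50, 0, 900]) cube([600, 350, 50]);
translate([650, 0, 0]) cube([50, 350, 950]);


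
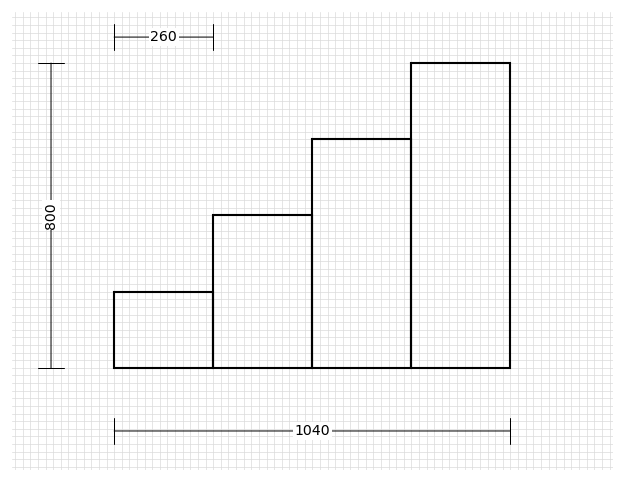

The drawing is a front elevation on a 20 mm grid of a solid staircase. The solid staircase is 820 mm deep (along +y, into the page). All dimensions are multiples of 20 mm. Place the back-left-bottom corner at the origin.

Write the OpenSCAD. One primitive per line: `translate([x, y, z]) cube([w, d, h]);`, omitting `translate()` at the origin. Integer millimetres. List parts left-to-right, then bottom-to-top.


cube([260, 820, 200]);
translate([260, 0, 0]) cube([260, 820, 400]);
translate([520, 0, 0]) cube([260, 820, 600]);
translate([780, 0, 0]) cube([260, 820, 800]);


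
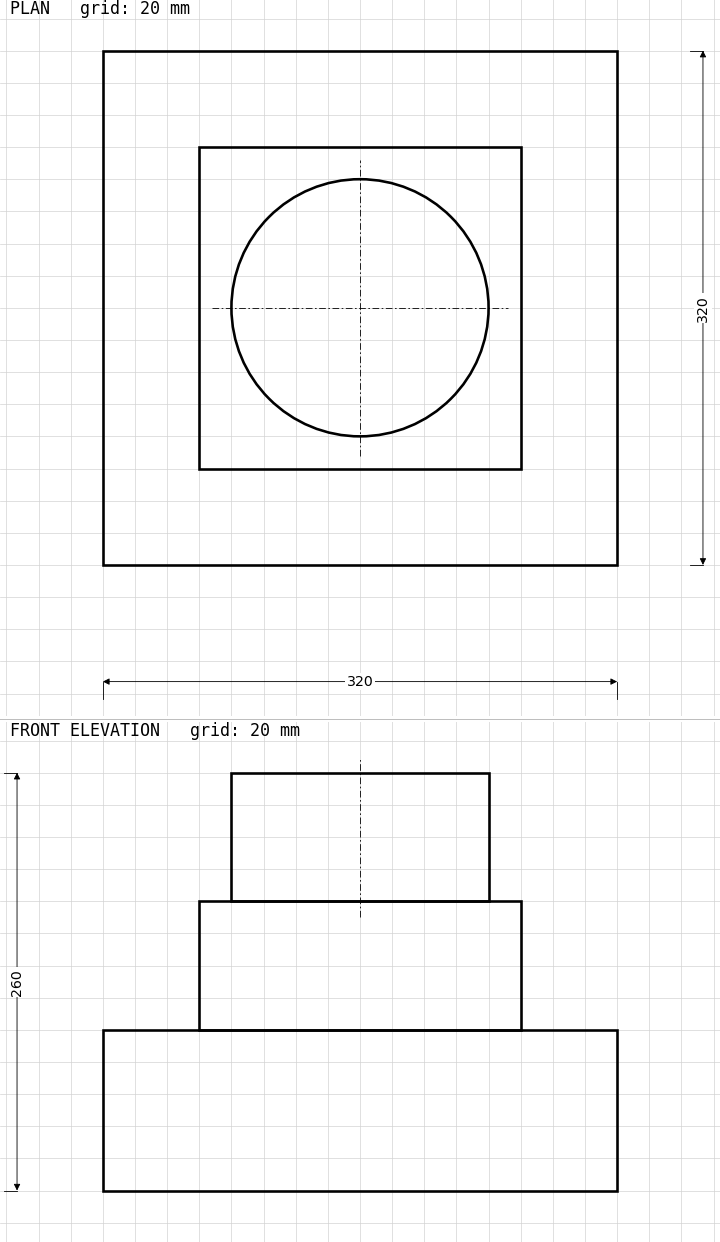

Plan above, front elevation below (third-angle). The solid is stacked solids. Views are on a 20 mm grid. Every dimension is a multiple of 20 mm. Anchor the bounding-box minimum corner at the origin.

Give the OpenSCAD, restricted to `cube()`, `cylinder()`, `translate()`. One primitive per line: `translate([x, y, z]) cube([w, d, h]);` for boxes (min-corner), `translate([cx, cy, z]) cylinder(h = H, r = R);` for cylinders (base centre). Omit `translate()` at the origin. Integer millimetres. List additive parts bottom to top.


cube([320, 320, 100]);
translate([60, 60, 100]) cube([200, 200, 80]);
translate([160, 160, 180]) cylinder(h = 80, r = 80);
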